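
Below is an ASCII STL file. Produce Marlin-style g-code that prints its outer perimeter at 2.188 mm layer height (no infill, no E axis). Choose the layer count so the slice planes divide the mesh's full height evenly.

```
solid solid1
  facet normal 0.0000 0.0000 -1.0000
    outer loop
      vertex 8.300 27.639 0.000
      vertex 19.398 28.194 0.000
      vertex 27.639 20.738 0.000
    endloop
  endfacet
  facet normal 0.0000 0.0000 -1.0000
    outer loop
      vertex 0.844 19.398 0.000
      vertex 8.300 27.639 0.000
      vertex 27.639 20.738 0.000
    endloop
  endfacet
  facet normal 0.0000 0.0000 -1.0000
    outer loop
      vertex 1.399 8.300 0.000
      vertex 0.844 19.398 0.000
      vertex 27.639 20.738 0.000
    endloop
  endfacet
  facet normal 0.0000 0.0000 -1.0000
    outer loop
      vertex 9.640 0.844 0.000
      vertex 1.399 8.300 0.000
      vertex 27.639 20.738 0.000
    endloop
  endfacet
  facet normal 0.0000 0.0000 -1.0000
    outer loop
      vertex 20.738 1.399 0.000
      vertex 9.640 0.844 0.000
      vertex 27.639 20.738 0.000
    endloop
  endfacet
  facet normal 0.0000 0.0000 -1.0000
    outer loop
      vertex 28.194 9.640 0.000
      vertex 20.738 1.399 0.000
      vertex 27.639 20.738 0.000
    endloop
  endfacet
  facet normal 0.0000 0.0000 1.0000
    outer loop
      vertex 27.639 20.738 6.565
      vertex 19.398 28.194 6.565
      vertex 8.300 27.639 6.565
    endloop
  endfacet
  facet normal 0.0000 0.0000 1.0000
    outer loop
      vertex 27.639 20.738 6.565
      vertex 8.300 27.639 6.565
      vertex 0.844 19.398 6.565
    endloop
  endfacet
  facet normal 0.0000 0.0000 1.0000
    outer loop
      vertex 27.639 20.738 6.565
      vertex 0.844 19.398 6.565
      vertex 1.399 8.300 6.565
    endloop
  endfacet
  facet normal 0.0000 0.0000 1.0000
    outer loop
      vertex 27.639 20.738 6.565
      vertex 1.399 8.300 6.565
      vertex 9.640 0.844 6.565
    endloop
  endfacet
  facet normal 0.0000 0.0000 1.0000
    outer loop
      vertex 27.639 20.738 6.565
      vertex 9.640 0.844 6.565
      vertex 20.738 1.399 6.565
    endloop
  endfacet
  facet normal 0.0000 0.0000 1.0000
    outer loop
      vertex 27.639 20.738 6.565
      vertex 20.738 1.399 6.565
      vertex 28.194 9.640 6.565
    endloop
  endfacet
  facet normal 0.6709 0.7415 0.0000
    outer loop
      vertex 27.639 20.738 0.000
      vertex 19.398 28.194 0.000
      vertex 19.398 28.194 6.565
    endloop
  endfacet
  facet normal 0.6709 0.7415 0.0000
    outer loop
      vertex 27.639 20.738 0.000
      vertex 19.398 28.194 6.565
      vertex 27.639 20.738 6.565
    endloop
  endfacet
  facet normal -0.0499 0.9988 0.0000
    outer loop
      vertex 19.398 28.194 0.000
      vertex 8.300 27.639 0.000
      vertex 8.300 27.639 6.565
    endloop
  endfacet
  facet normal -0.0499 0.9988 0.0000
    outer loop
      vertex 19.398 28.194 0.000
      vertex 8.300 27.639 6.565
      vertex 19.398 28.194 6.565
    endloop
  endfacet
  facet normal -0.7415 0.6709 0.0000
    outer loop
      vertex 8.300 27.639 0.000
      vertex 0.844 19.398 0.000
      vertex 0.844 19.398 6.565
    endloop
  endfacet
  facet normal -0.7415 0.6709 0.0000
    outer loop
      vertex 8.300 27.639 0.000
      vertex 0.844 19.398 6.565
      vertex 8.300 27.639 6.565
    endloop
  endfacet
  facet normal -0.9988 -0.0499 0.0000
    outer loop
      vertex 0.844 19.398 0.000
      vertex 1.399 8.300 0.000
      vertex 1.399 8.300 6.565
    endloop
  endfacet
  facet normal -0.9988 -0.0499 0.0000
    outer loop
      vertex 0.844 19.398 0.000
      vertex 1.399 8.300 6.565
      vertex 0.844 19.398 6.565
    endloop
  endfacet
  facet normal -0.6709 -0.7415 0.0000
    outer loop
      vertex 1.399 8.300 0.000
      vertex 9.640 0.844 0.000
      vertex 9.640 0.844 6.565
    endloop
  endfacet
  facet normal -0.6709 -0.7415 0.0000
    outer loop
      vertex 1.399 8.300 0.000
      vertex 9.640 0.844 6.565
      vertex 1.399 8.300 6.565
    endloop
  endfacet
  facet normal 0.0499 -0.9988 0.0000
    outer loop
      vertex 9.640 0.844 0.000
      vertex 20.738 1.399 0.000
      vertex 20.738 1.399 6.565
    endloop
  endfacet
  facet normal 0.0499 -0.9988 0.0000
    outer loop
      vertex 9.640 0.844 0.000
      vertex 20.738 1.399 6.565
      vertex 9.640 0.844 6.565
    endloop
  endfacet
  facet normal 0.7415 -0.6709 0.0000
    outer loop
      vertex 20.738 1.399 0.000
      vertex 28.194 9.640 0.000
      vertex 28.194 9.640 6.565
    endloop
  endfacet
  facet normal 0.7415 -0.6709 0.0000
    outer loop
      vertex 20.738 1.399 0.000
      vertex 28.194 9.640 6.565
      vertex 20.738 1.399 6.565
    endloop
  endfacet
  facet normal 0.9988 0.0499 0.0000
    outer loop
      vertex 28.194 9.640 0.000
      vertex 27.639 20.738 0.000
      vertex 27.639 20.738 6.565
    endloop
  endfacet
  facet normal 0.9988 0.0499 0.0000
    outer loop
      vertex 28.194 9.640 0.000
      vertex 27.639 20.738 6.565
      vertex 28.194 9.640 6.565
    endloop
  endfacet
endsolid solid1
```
; perimeter-only toolpath
G21 ; units = mm
G90 ; absolute positioning
G28 ; home
; layer 1
G0 Z2.188
G0 X27.639 Y20.738
G1 X19.398 Y28.194
G1 X8.300 Y27.639
G1 X0.844 Y19.398
G1 X1.399 Y8.300
G1 X9.640 Y0.844
G1 X20.738 Y1.399
G1 X28.194 Y9.640
G1 X27.639 Y20.738
; layer 2
G0 Z4.377
G0 X27.639 Y20.738
G1 X19.398 Y28.194
G1 X8.300 Y27.639
G1 X0.844 Y19.398
G1 X1.399 Y8.300
G1 X9.640 Y0.844
G1 X20.738 Y1.399
G1 X28.194 Y9.640
G1 X27.639 Y20.738
; layer 3
G0 Z6.565
G0 X27.639 Y20.738
G1 X19.398 Y28.194
G1 X8.300 Y27.639
G1 X0.844 Y19.398
G1 X1.399 Y8.300
G1 X9.640 Y0.844
G1 X20.738 Y1.399
G1 X28.194 Y9.640
G1 X27.639 Y20.738
M2 ; end

The solid is a regular 8-sided prism (a cylinder approximated with 8 flat sides), circumscribed radius ≈ 14.5 mm, height ≈ 6.57 mm. Slicing at Δz = 2.188 mm — 3 equal slices spanning the solid's height, so layer i sits at z = i·h/3 — gives 3 non-empty perimeters. Each is a 8-segment closed polygon; G0 lifts to the layer z and rapids to the start vertex, then G1 traces the edges.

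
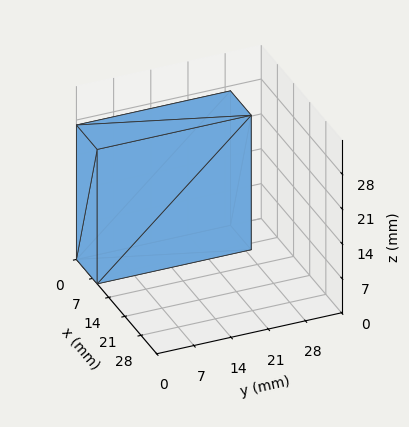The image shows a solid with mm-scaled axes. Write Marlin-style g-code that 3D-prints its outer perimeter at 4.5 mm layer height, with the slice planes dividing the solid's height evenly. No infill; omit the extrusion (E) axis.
Reading the render: the shape is a rectangular box, roughly 9 × 29 mm footprint and 27 mm tall (dimensions read to the nearest mm from the axis ticks). For the g-code, the solid's height is divided into equal slices at the stated Δz and each level perimeter traced with G1 moves after a G0 lift.

; perimeter-only toolpath
G21 ; units = mm
G90 ; absolute positioning
G28 ; home
; layer 1
G0 Z4.5
G0 X0.0 Y0.0
G1 X9.0 Y0.0
G1 X9.0 Y29.0
G1 X0.0 Y29.0
G1 X0.0 Y0.0
; layer 2
G0 Z9.0
G0 X0.0 Y0.0
G1 X9.0 Y0.0
G1 X9.0 Y29.0
G1 X0.0 Y29.0
G1 X0.0 Y0.0
; layer 3
G0 Z13.5
G0 X0.0 Y0.0
G1 X9.0 Y0.0
G1 X9.0 Y29.0
G1 X0.0 Y29.0
G1 X0.0 Y0.0
; layer 4
G0 Z18.0
G0 X0.0 Y0.0
G1 X9.0 Y0.0
G1 X9.0 Y29.0
G1 X0.0 Y29.0
G1 X0.0 Y0.0
; layer 5
G0 Z22.5
G0 X0.0 Y0.0
G1 X9.0 Y0.0
G1 X9.0 Y29.0
G1 X0.0 Y29.0
G1 X0.0 Y0.0
; layer 6
G0 Z27.0
G0 X0.0 Y0.0
G1 X9.0 Y0.0
G1 X9.0 Y29.0
G1 X0.0 Y29.0
G1 X0.0 Y0.0
M2 ; end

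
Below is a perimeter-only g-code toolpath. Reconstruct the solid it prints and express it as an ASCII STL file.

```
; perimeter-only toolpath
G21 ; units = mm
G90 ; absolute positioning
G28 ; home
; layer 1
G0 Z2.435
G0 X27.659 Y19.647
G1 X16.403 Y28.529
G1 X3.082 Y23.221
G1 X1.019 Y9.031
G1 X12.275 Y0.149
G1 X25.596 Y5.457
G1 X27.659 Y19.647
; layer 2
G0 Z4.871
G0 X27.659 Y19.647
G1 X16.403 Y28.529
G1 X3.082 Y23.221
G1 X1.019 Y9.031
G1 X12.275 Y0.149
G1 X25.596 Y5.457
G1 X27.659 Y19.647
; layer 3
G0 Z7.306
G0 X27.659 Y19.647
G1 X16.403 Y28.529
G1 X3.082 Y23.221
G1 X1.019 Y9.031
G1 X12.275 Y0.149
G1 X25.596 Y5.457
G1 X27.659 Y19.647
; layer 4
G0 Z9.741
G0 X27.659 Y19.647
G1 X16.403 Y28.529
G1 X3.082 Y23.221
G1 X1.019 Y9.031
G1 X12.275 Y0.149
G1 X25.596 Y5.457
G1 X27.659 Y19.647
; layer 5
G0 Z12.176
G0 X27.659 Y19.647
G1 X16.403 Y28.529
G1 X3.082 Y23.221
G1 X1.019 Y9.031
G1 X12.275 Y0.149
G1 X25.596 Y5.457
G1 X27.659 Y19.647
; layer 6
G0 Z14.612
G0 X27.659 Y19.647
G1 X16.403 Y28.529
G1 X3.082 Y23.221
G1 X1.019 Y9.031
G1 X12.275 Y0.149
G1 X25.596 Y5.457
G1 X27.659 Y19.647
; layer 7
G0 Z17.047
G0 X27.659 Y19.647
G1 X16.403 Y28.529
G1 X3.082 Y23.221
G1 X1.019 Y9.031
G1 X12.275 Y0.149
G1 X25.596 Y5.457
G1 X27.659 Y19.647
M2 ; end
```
solid part
  facet normal 0.0000 0.0000 -1.0000
    outer loop
      vertex 3.082 23.221 0.000
      vertex 16.403 28.529 0.000
      vertex 27.659 19.647 0.000
    endloop
  endfacet
  facet normal 0.0000 0.0000 -1.0000
    outer loop
      vertex 1.019 9.031 0.000
      vertex 3.082 23.221 0.000
      vertex 27.659 19.647 0.000
    endloop
  endfacet
  facet normal 0.0000 0.0000 -1.0000
    outer loop
      vertex 12.275 0.149 0.000
      vertex 1.019 9.031 0.000
      vertex 27.659 19.647 0.000
    endloop
  endfacet
  facet normal 0.0000 0.0000 -1.0000
    outer loop
      vertex 25.596 5.457 0.000
      vertex 12.275 0.149 0.000
      vertex 27.659 19.647 0.000
    endloop
  endfacet
  facet normal 0.0000 0.0000 1.0000
    outer loop
      vertex 27.659 19.647 17.047
      vertex 16.403 28.529 17.047
      vertex 3.082 23.221 17.047
    endloop
  endfacet
  facet normal 0.0000 0.0000 1.0000
    outer loop
      vertex 27.659 19.647 17.047
      vertex 3.082 23.221 17.047
      vertex 1.019 9.031 17.047
    endloop
  endfacet
  facet normal 0.0000 0.0000 1.0000
    outer loop
      vertex 27.659 19.647 17.047
      vertex 1.019 9.031 17.047
      vertex 12.275 0.149 17.047
    endloop
  endfacet
  facet normal 0.0000 0.0000 1.0000
    outer loop
      vertex 27.659 19.647 17.047
      vertex 12.275 0.149 17.047
      vertex 25.596 5.457 17.047
    endloop
  endfacet
  facet normal 0.6195 0.7850 0.0000
    outer loop
      vertex 27.659 19.647 0.000
      vertex 16.403 28.529 0.000
      vertex 16.403 28.529 17.047
    endloop
  endfacet
  facet normal 0.6195 0.7850 0.0000
    outer loop
      vertex 27.659 19.647 0.000
      vertex 16.403 28.529 17.047
      vertex 27.659 19.647 17.047
    endloop
  endfacet
  facet normal -0.3702 0.9290 0.0000
    outer loop
      vertex 16.403 28.529 0.000
      vertex 3.082 23.221 0.000
      vertex 3.082 23.221 17.047
    endloop
  endfacet
  facet normal -0.3702 0.9290 0.0000
    outer loop
      vertex 16.403 28.529 0.000
      vertex 3.082 23.221 17.047
      vertex 16.403 28.529 17.047
    endloop
  endfacet
  facet normal -0.9896 0.1439 0.0000
    outer loop
      vertex 3.082 23.221 0.000
      vertex 1.019 9.031 0.000
      vertex 1.019 9.031 17.047
    endloop
  endfacet
  facet normal -0.9896 0.1439 0.0000
    outer loop
      vertex 3.082 23.221 0.000
      vertex 1.019 9.031 17.047
      vertex 3.082 23.221 17.047
    endloop
  endfacet
  facet normal -0.6195 -0.7850 0.0000
    outer loop
      vertex 1.019 9.031 0.000
      vertex 12.275 0.149 0.000
      vertex 12.275 0.149 17.047
    endloop
  endfacet
  facet normal -0.6195 -0.7850 0.0000
    outer loop
      vertex 1.019 9.031 0.000
      vertex 12.275 0.149 17.047
      vertex 1.019 9.031 17.047
    endloop
  endfacet
  facet normal 0.3702 -0.9290 0.0000
    outer loop
      vertex 12.275 0.149 0.000
      vertex 25.596 5.457 0.000
      vertex 25.596 5.457 17.047
    endloop
  endfacet
  facet normal 0.3702 -0.9290 0.0000
    outer loop
      vertex 12.275 0.149 0.000
      vertex 25.596 5.457 17.047
      vertex 12.275 0.149 17.047
    endloop
  endfacet
  facet normal 0.9896 -0.1439 0.0000
    outer loop
      vertex 25.596 5.457 0.000
      vertex 27.659 19.647 0.000
      vertex 27.659 19.647 17.047
    endloop
  endfacet
  facet normal 0.9896 -0.1439 0.0000
    outer loop
      vertex 25.596 5.457 0.000
      vertex 27.659 19.647 17.047
      vertex 25.596 5.457 17.047
    endloop
  endfacet
endsolid part

The G0 Z moves step by Δz≈2.435 mm. Every layer's G1 loop is the same polygon, so the solid is a straight extrusion of it from z=0 to z≈17. Closing with flat bottom and top caps and triangulating gives 20 facets — a regular 6-sided prism (a cylinder approximated with 6 flat sides), circumscribed radius ≈ 14.3 mm, height ≈ 17 mm.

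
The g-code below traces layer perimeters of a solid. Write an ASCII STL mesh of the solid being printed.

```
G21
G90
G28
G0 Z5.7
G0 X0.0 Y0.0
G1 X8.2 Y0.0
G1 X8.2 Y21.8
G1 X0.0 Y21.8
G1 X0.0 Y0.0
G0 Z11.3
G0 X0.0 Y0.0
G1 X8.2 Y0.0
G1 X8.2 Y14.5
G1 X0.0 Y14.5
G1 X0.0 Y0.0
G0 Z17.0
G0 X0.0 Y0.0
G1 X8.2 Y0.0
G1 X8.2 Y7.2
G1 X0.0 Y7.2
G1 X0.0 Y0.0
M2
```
solid part
  facet normal 0.0000 0.0000 -1.0000
    outer loop
      vertex 8.2 29.0 0.0
      vertex 8.2 0.0 0.0
      vertex 0.0 0.0 0.0
    endloop
  endfacet
  facet normal 0.0000 0.0000 -1.0000
    outer loop
      vertex 0.0 29.0 0.0
      vertex 8.2 29.0 0.0
      vertex 0.0 0.0 0.0
    endloop
  endfacet
  facet normal 0.0000 -1.0000 0.0000
    outer loop
      vertex 0.0 0.0 0.0
      vertex 8.2 0.0 0.0
      vertex 8.2 0.0 22.7
    endloop
  endfacet
  facet normal 0.0000 -1.0000 0.0000
    outer loop
      vertex 0.0 0.0 0.0
      vertex 8.2 0.0 22.7
      vertex 0.0 0.0 22.7
    endloop
  endfacet
  facet normal 0.0000 0.6164 0.7874
    outer loop
      vertex 0.0 0.0 22.7
      vertex 8.2 0.0 22.7
      vertex 8.2 29.0 0.0
    endloop
  endfacet
  facet normal 0.0000 0.6164 0.7874
    outer loop
      vertex 0.0 0.0 22.7
      vertex 8.2 29.0 0.0
      vertex 0.0 29.0 0.0
    endloop
  endfacet
  facet normal -1.0000 0.0000 0.0000
    outer loop
      vertex 0.0 0.0 22.7
      vertex 0.0 29.0 0.0
      vertex 0.0 0.0 0.0
    endloop
  endfacet
  facet normal 1.0000 0.0000 0.0000
    outer loop
      vertex 8.2 0.0 0.0
      vertex 8.2 29.0 0.0
      vertex 8.2 0.0 22.7
    endloop
  endfacet
endsolid part

The G0 Z moves step by Δz≈5.7 mm. The G1 loops shrink linearly with z, so the solid tapers from its base footprint up to z≈22.7. Closing with a flat bottom cap and the tapered top and triangulating gives 8 facets — a wedge (ramp): 8.2 × 29 mm base, rising to 22.7 mm along the y=0 edge and sloping linearly to z=0 at y=29.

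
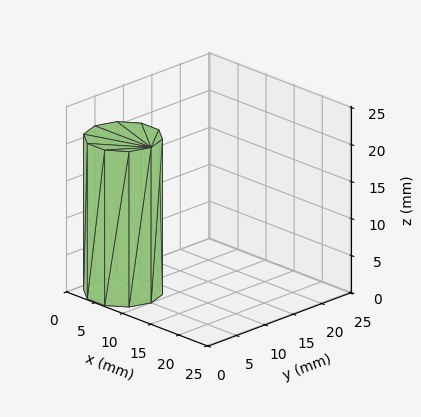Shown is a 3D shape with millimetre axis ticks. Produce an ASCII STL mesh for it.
Reading the render: the shape is a regular 10-sided prism (a cylinder approximated with 10 flat sides), circumscribed radius ≈ 5 mm, height ≈ 21 mm (dimensions read to the nearest mm from the axis ticks). For the STL, each face is triangulated and given an outward normal.

solid part
  facet normal 0.0000 0.0000 -1.0000
    outer loop
      vertex 6.545 9.755 0.000
      vertex 9.045 7.939 0.000
      vertex 10.000 5.000 0.000
    endloop
  endfacet
  facet normal 0.0000 0.0000 -1.0000
    outer loop
      vertex 3.455 9.755 0.000
      vertex 6.545 9.755 0.000
      vertex 10.000 5.000 0.000
    endloop
  endfacet
  facet normal 0.0000 0.0000 -1.0000
    outer loop
      vertex 0.955 7.939 0.000
      vertex 3.455 9.755 0.000
      vertex 10.000 5.000 0.000
    endloop
  endfacet
  facet normal 0.0000 0.0000 -1.0000
    outer loop
      vertex 0.000 5.000 0.000
      vertex 0.955 7.939 0.000
      vertex 10.000 5.000 0.000
    endloop
  endfacet
  facet normal 0.0000 0.0000 -1.0000
    outer loop
      vertex 0.955 2.061 0.000
      vertex 0.000 5.000 0.000
      vertex 10.000 5.000 0.000
    endloop
  endfacet
  facet normal 0.0000 0.0000 -1.0000
    outer loop
      vertex 3.455 0.245 0.000
      vertex 0.955 2.061 0.000
      vertex 10.000 5.000 0.000
    endloop
  endfacet
  facet normal 0.0000 0.0000 -1.0000
    outer loop
      vertex 6.545 0.245 0.000
      vertex 3.455 0.245 0.000
      vertex 10.000 5.000 0.000
    endloop
  endfacet
  facet normal 0.0000 0.0000 -1.0000
    outer loop
      vertex 9.045 2.061 0.000
      vertex 6.545 0.245 0.000
      vertex 10.000 5.000 0.000
    endloop
  endfacet
  facet normal 0.0000 0.0000 1.0000
    outer loop
      vertex 10.000 5.000 21.000
      vertex 9.045 7.939 21.000
      vertex 6.545 9.755 21.000
    endloop
  endfacet
  facet normal 0.0000 0.0000 1.0000
    outer loop
      vertex 10.000 5.000 21.000
      vertex 6.545 9.755 21.000
      vertex 3.455 9.755 21.000
    endloop
  endfacet
  facet normal 0.0000 0.0000 1.0000
    outer loop
      vertex 10.000 5.000 21.000
      vertex 3.455 9.755 21.000
      vertex 0.955 7.939 21.000
    endloop
  endfacet
  facet normal 0.0000 0.0000 1.0000
    outer loop
      vertex 10.000 5.000 21.000
      vertex 0.955 7.939 21.000
      vertex 0.000 5.000 21.000
    endloop
  endfacet
  facet normal 0.0000 0.0000 1.0000
    outer loop
      vertex 10.000 5.000 21.000
      vertex 0.000 5.000 21.000
      vertex 0.955 2.061 21.000
    endloop
  endfacet
  facet normal 0.0000 0.0000 1.0000
    outer loop
      vertex 10.000 5.000 21.000
      vertex 0.955 2.061 21.000
      vertex 3.455 0.245 21.000
    endloop
  endfacet
  facet normal 0.0000 0.0000 1.0000
    outer loop
      vertex 10.000 5.000 21.000
      vertex 3.455 0.245 21.000
      vertex 6.545 0.245 21.000
    endloop
  endfacet
  facet normal 0.0000 0.0000 1.0000
    outer loop
      vertex 10.000 5.000 21.000
      vertex 6.545 0.245 21.000
      vertex 9.045 2.061 21.000
    endloop
  endfacet
  facet normal 0.9511 0.3090 0.0000
    outer loop
      vertex 10.000 5.000 0.000
      vertex 9.045 7.939 0.000
      vertex 9.045 7.939 21.000
    endloop
  endfacet
  facet normal 0.9511 0.3090 0.0000
    outer loop
      vertex 10.000 5.000 0.000
      vertex 9.045 7.939 21.000
      vertex 10.000 5.000 21.000
    endloop
  endfacet
  facet normal 0.5877 0.8091 0.0000
    outer loop
      vertex 9.045 7.939 0.000
      vertex 6.545 9.755 0.000
      vertex 6.545 9.755 21.000
    endloop
  endfacet
  facet normal 0.5877 0.8091 0.0000
    outer loop
      vertex 9.045 7.939 0.000
      vertex 6.545 9.755 21.000
      vertex 9.045 7.939 21.000
    endloop
  endfacet
  facet normal 0.0000 1.0000 0.0000
    outer loop
      vertex 6.545 9.755 0.000
      vertex 3.455 9.755 0.000
      vertex 3.455 9.755 21.000
    endloop
  endfacet
  facet normal 0.0000 1.0000 0.0000
    outer loop
      vertex 6.545 9.755 0.000
      vertex 3.455 9.755 21.000
      vertex 6.545 9.755 21.000
    endloop
  endfacet
  facet normal -0.5877 0.8091 0.0000
    outer loop
      vertex 3.455 9.755 0.000
      vertex 0.955 7.939 0.000
      vertex 0.955 7.939 21.000
    endloop
  endfacet
  facet normal -0.5877 0.8091 0.0000
    outer loop
      vertex 3.455 9.755 0.000
      vertex 0.955 7.939 21.000
      vertex 3.455 9.755 21.000
    endloop
  endfacet
  facet normal -0.9511 0.3090 0.0000
    outer loop
      vertex 0.955 7.939 0.000
      vertex 0.000 5.000 0.000
      vertex 0.000 5.000 21.000
    endloop
  endfacet
  facet normal -0.9511 0.3090 0.0000
    outer loop
      vertex 0.955 7.939 0.000
      vertex 0.000 5.000 21.000
      vertex 0.955 7.939 21.000
    endloop
  endfacet
  facet normal -0.9511 -0.3090 0.0000
    outer loop
      vertex 0.000 5.000 0.000
      vertex 0.955 2.061 0.000
      vertex 0.955 2.061 21.000
    endloop
  endfacet
  facet normal -0.9511 -0.3090 0.0000
    outer loop
      vertex 0.000 5.000 0.000
      vertex 0.955 2.061 21.000
      vertex 0.000 5.000 21.000
    endloop
  endfacet
  facet normal -0.5877 -0.8091 0.0000
    outer loop
      vertex 0.955 2.061 0.000
      vertex 3.455 0.245 0.000
      vertex 3.455 0.245 21.000
    endloop
  endfacet
  facet normal -0.5877 -0.8091 0.0000
    outer loop
      vertex 0.955 2.061 0.000
      vertex 3.455 0.245 21.000
      vertex 0.955 2.061 21.000
    endloop
  endfacet
  facet normal 0.0000 -1.0000 0.0000
    outer loop
      vertex 3.455 0.245 0.000
      vertex 6.545 0.245 0.000
      vertex 6.545 0.245 21.000
    endloop
  endfacet
  facet normal 0.0000 -1.0000 0.0000
    outer loop
      vertex 3.455 0.245 0.000
      vertex 6.545 0.245 21.000
      vertex 3.455 0.245 21.000
    endloop
  endfacet
  facet normal 0.5877 -0.8091 0.0000
    outer loop
      vertex 6.545 0.245 0.000
      vertex 9.045 2.061 0.000
      vertex 9.045 2.061 21.000
    endloop
  endfacet
  facet normal 0.5877 -0.8091 0.0000
    outer loop
      vertex 6.545 0.245 0.000
      vertex 9.045 2.061 21.000
      vertex 6.545 0.245 21.000
    endloop
  endfacet
  facet normal 0.9511 -0.3090 0.0000
    outer loop
      vertex 9.045 2.061 0.000
      vertex 10.000 5.000 0.000
      vertex 10.000 5.000 21.000
    endloop
  endfacet
  facet normal 0.9511 -0.3090 0.0000
    outer loop
      vertex 9.045 2.061 0.000
      vertex 10.000 5.000 21.000
      vertex 9.045 2.061 21.000
    endloop
  endfacet
endsolid part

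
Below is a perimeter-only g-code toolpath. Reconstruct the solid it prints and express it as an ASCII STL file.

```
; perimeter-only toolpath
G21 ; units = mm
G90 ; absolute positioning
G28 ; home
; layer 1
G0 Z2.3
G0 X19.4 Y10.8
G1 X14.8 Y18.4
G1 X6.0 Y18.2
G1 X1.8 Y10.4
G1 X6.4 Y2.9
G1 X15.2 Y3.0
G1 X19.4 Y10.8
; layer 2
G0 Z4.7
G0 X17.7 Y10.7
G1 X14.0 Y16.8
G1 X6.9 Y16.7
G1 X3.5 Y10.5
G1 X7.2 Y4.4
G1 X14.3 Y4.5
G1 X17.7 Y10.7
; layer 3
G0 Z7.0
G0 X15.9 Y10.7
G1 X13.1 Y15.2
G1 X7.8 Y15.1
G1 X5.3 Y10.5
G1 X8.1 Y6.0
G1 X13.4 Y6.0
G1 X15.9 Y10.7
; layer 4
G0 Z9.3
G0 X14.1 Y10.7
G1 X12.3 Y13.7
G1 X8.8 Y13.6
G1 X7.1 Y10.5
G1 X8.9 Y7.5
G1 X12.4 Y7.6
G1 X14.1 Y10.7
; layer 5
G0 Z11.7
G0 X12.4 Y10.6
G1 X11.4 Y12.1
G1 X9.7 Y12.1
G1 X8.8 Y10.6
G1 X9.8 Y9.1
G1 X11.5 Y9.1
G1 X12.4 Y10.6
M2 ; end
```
solid part
  facet normal 0.0000 0.0000 -1.0000
    outer loop
      vertex 5.1 19.7 0.0
      vertex 15.7 19.9 0.0
      vertex 21.2 10.8 0.0
    endloop
  endfacet
  facet normal 0.0000 0.0000 -1.0000
    outer loop
      vertex 0.0 10.4 0.0
      vertex 5.1 19.7 0.0
      vertex 21.2 10.8 0.0
    endloop
  endfacet
  facet normal 0.0000 0.0000 -1.0000
    outer loop
      vertex 5.5 1.3 0.0
      vertex 0.0 10.4 0.0
      vertex 21.2 10.8 0.0
    endloop
  endfacet
  facet normal 0.0000 0.0000 -1.0000
    outer loop
      vertex 16.1 1.5 0.0
      vertex 5.5 1.3 0.0
      vertex 21.2 10.8 0.0
    endloop
  endfacet
  facet normal 0.7158 0.4326 0.5481
    outer loop
      vertex 21.2 10.8 0.0
      vertex 15.7 19.9 0.0
      vertex 10.6 10.6 14.0
    endloop
  endfacet
  facet normal -0.0158 0.8355 0.5493
    outer loop
      vertex 15.7 19.9 0.0
      vertex 5.1 19.7 0.0
      vertex 10.6 10.6 14.0
    endloop
  endfacet
  facet normal -0.7328 0.4019 0.5491
    outer loop
      vertex 5.1 19.7 0.0
      vertex 0.0 10.4 0.0
      vertex 10.6 10.6 14.0
    endloop
  endfacet
  facet normal -0.7158 -0.4326 0.5481
    outer loop
      vertex 0.0 10.4 0.0
      vertex 5.5 1.3 0.0
      vertex 10.6 10.6 14.0
    endloop
  endfacet
  facet normal 0.0158 -0.8355 0.5493
    outer loop
      vertex 5.5 1.3 0.0
      vertex 16.1 1.5 0.0
      vertex 10.6 10.6 14.0
    endloop
  endfacet
  facet normal 0.7328 -0.4019 0.5491
    outer loop
      vertex 16.1 1.5 0.0
      vertex 21.2 10.8 0.0
      vertex 10.6 10.6 14.0
    endloop
  endfacet
endsolid part

The G0 Z moves step by Δz≈2.3 mm. The G1 loops shrink linearly with z, so the solid tapers from its base footprint up to z≈14. Closing with a flat bottom cap and the tapered top and triangulating gives 10 facets — a regular 6-sided pyramid, base circumscribed radius ≈ 10.6 mm, apex at z ≈ 14 mm.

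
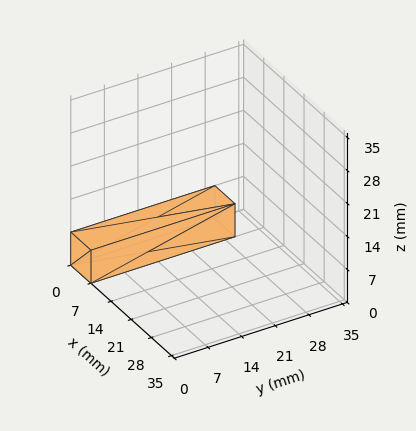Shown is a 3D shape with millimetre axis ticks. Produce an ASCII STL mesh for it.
Reading the render: the shape is a rectangular box, roughly 7 × 30 mm footprint and 7 mm tall (dimensions read to the nearest mm from the axis ticks). For the STL, each face is triangulated and given an outward normal.

solid part
  facet normal 0.0000 0.0000 -1.0000
    outer loop
      vertex 7.00 30.00 0.00
      vertex 7.00 0.00 0.00
      vertex 0.00 0.00 0.00
    endloop
  endfacet
  facet normal 0.0000 0.0000 -1.0000
    outer loop
      vertex 0.00 30.00 0.00
      vertex 7.00 30.00 0.00
      vertex 0.00 0.00 0.00
    endloop
  endfacet
  facet normal 0.0000 0.0000 1.0000
    outer loop
      vertex 0.00 0.00 7.00
      vertex 7.00 0.00 7.00
      vertex 7.00 30.00 7.00
    endloop
  endfacet
  facet normal 0.0000 0.0000 1.0000
    outer loop
      vertex 0.00 0.00 7.00
      vertex 7.00 30.00 7.00
      vertex 0.00 30.00 7.00
    endloop
  endfacet
  facet normal 0.0000 -1.0000 0.0000
    outer loop
      vertex 0.00 0.00 0.00
      vertex 7.00 0.00 0.00
      vertex 7.00 0.00 7.00
    endloop
  endfacet
  facet normal 0.0000 -1.0000 0.0000
    outer loop
      vertex 0.00 0.00 0.00
      vertex 7.00 0.00 7.00
      vertex 0.00 0.00 7.00
    endloop
  endfacet
  facet normal 0.0000 1.0000 0.0000
    outer loop
      vertex 7.00 30.00 7.00
      vertex 7.00 30.00 0.00
      vertex 0.00 30.00 0.00
    endloop
  endfacet
  facet normal 0.0000 1.0000 0.0000
    outer loop
      vertex 0.00 30.00 7.00
      vertex 7.00 30.00 7.00
      vertex 0.00 30.00 0.00
    endloop
  endfacet
  facet normal -1.0000 0.0000 0.0000
    outer loop
      vertex 0.00 30.00 7.00
      vertex 0.00 30.00 0.00
      vertex 0.00 0.00 0.00
    endloop
  endfacet
  facet normal -1.0000 0.0000 0.0000
    outer loop
      vertex 0.00 0.00 7.00
      vertex 0.00 30.00 7.00
      vertex 0.00 0.00 0.00
    endloop
  endfacet
  facet normal 1.0000 0.0000 0.0000
    outer loop
      vertex 7.00 0.00 0.00
      vertex 7.00 30.00 0.00
      vertex 7.00 30.00 7.00
    endloop
  endfacet
  facet normal 1.0000 0.0000 0.0000
    outer loop
      vertex 7.00 0.00 0.00
      vertex 7.00 30.00 7.00
      vertex 7.00 0.00 7.00
    endloop
  endfacet
endsolid part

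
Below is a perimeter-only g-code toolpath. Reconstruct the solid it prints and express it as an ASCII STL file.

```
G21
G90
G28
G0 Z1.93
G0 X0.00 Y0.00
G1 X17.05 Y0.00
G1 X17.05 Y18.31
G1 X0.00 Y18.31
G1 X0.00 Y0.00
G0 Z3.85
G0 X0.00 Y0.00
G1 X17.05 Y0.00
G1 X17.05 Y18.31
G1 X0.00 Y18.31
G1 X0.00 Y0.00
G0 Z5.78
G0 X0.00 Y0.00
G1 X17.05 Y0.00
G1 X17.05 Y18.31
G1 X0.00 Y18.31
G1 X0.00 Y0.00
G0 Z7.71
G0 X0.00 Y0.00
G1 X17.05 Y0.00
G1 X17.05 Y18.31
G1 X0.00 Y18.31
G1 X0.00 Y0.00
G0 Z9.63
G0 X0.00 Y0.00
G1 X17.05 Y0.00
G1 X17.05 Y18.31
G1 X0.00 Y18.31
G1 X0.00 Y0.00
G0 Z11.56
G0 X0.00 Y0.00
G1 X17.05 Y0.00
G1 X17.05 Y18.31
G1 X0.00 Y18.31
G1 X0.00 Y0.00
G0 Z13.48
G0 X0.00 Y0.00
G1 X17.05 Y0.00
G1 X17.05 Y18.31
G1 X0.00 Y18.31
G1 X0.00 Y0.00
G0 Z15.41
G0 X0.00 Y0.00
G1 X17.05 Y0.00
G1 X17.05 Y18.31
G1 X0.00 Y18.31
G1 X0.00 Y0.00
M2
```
solid part
  facet normal 0.0000 0.0000 -1.0000
    outer loop
      vertex 17.05 18.31 0.00
      vertex 17.05 0.00 0.00
      vertex 0.00 0.00 0.00
    endloop
  endfacet
  facet normal 0.0000 0.0000 -1.0000
    outer loop
      vertex 0.00 18.31 0.00
      vertex 17.05 18.31 0.00
      vertex 0.00 0.00 0.00
    endloop
  endfacet
  facet normal 0.0000 0.0000 1.0000
    outer loop
      vertex 0.00 0.00 15.41
      vertex 17.05 0.00 15.41
      vertex 17.05 18.31 15.41
    endloop
  endfacet
  facet normal 0.0000 0.0000 1.0000
    outer loop
      vertex 0.00 0.00 15.41
      vertex 17.05 18.31 15.41
      vertex 0.00 18.31 15.41
    endloop
  endfacet
  facet normal 0.0000 -1.0000 0.0000
    outer loop
      vertex 0.00 0.00 0.00
      vertex 17.05 0.00 0.00
      vertex 17.05 0.00 15.41
    endloop
  endfacet
  facet normal 0.0000 -1.0000 0.0000
    outer loop
      vertex 0.00 0.00 0.00
      vertex 17.05 0.00 15.41
      vertex 0.00 0.00 15.41
    endloop
  endfacet
  facet normal 0.0000 1.0000 0.0000
    outer loop
      vertex 17.05 18.31 15.41
      vertex 17.05 18.31 0.00
      vertex 0.00 18.31 0.00
    endloop
  endfacet
  facet normal 0.0000 1.0000 0.0000
    outer loop
      vertex 0.00 18.31 15.41
      vertex 17.05 18.31 15.41
      vertex 0.00 18.31 0.00
    endloop
  endfacet
  facet normal -1.0000 0.0000 0.0000
    outer loop
      vertex 0.00 18.31 15.41
      vertex 0.00 18.31 0.00
      vertex 0.00 0.00 0.00
    endloop
  endfacet
  facet normal -1.0000 0.0000 0.0000
    outer loop
      vertex 0.00 0.00 15.41
      vertex 0.00 18.31 15.41
      vertex 0.00 0.00 0.00
    endloop
  endfacet
  facet normal 1.0000 0.0000 0.0000
    outer loop
      vertex 17.05 0.00 0.00
      vertex 17.05 18.31 0.00
      vertex 17.05 18.31 15.41
    endloop
  endfacet
  facet normal 1.0000 0.0000 0.0000
    outer loop
      vertex 17.05 0.00 0.00
      vertex 17.05 18.31 15.41
      vertex 17.05 0.00 15.41
    endloop
  endfacet
endsolid part

The G0 Z moves step by Δz≈1.93 mm. Every layer's G1 loop is the same polygon, so the solid is a straight extrusion of it from z=0 to z≈15.4. Closing with flat bottom and top caps and triangulating gives 12 facets — a rectangular box, roughly 17.1 × 18.3 mm footprint and 15.4 mm tall.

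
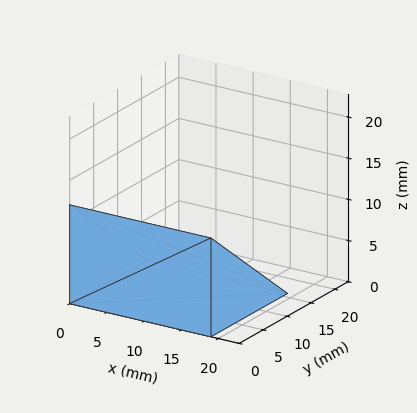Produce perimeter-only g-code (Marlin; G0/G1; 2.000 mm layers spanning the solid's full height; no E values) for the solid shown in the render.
Reading the render: the shape is a wedge (ramp): 19 × 16 mm base, rising to 12 mm along the y=0 edge and sloping linearly to z=0 at y=16 (dimensions read to the nearest mm from the axis ticks). For the g-code, the solid's height is divided into equal slices at the stated Δz and each level perimeter traced with G1 moves after a G0 lift.

; perimeter-only toolpath
G21 ; units = mm
G90 ; absolute positioning
G28 ; home
; layer 1
G0 Z2.000
G0 X0.000 Y0.000
G1 X19.000 Y0.000
G1 X19.000 Y13.333
G1 X0.000 Y13.333
G1 X0.000 Y0.000
; layer 2
G0 Z4.000
G0 X0.000 Y0.000
G1 X19.000 Y0.000
G1 X19.000 Y10.667
G1 X0.000 Y10.667
G1 X0.000 Y0.000
; layer 3
G0 Z6.000
G0 X0.000 Y0.000
G1 X19.000 Y0.000
G1 X19.000 Y8.000
G1 X0.000 Y8.000
G1 X0.000 Y0.000
; layer 4
G0 Z8.000
G0 X0.000 Y0.000
G1 X19.000 Y0.000
G1 X19.000 Y5.333
G1 X0.000 Y5.333
G1 X0.000 Y0.000
; layer 5
G0 Z10.000
G0 X0.000 Y0.000
G1 X19.000 Y0.000
G1 X19.000 Y2.667
G1 X0.000 Y2.667
G1 X0.000 Y0.000
M2 ; end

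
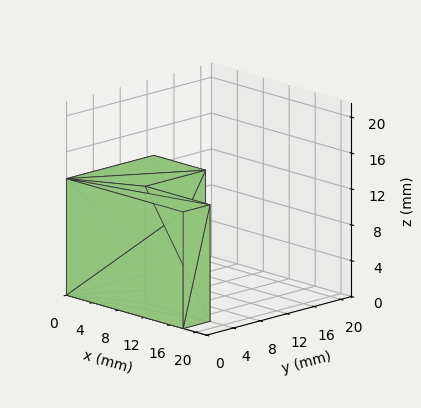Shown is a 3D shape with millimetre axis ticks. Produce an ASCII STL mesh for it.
Reading the render: the shape is an L-shaped prism: outer 18 × 13 mm, arm thicknesses ≈ 4 mm (horizontal) and 8 mm (vertical), extruded 13 mm in z (dimensions read to the nearest mm from the axis ticks). For the STL, each face is triangulated and given an outward normal.

solid part
  facet normal 0.0000 0.0000 -1.0000
    outer loop
      vertex 18.0 4.0 0.0
      vertex 18.0 0.0 0.0
      vertex 0.0 0.0 0.0
    endloop
  endfacet
  facet normal 0.0000 0.0000 -1.0000
    outer loop
      vertex 8.0 4.0 0.0
      vertex 18.0 4.0 0.0
      vertex 0.0 0.0 0.0
    endloop
  endfacet
  facet normal 0.0000 0.0000 -1.0000
    outer loop
      vertex 8.0 13.0 0.0
      vertex 8.0 4.0 0.0
      vertex 0.0 0.0 0.0
    endloop
  endfacet
  facet normal 0.0000 0.0000 -1.0000
    outer loop
      vertex 0.0 13.0 0.0
      vertex 8.0 13.0 0.0
      vertex 0.0 0.0 0.0
    endloop
  endfacet
  facet normal 0.0000 0.0000 1.0000
    outer loop
      vertex 0.0 0.0 13.0
      vertex 18.0 0.0 13.0
      vertex 18.0 4.0 13.0
    endloop
  endfacet
  facet normal 0.0000 0.0000 1.0000
    outer loop
      vertex 0.0 0.0 13.0
      vertex 18.0 4.0 13.0
      vertex 8.0 4.0 13.0
    endloop
  endfacet
  facet normal 0.0000 0.0000 1.0000
    outer loop
      vertex 0.0 0.0 13.0
      vertex 8.0 4.0 13.0
      vertex 8.0 13.0 13.0
    endloop
  endfacet
  facet normal 0.0000 0.0000 1.0000
    outer loop
      vertex 0.0 0.0 13.0
      vertex 8.0 13.0 13.0
      vertex 0.0 13.0 13.0
    endloop
  endfacet
  facet normal 0.0000 -1.0000 0.0000
    outer loop
      vertex 0.0 0.0 0.0
      vertex 18.0 0.0 0.0
      vertex 18.0 0.0 13.0
    endloop
  endfacet
  facet normal 0.0000 -1.0000 0.0000
    outer loop
      vertex 0.0 0.0 0.0
      vertex 18.0 0.0 13.0
      vertex 0.0 0.0 13.0
    endloop
  endfacet
  facet normal 1.0000 0.0000 0.0000
    outer loop
      vertex 18.0 0.0 0.0
      vertex 18.0 4.0 0.0
      vertex 18.0 4.0 13.0
    endloop
  endfacet
  facet normal 1.0000 0.0000 0.0000
    outer loop
      vertex 18.0 0.0 0.0
      vertex 18.0 4.0 13.0
      vertex 18.0 0.0 13.0
    endloop
  endfacet
  facet normal 0.0000 1.0000 0.0000
    outer loop
      vertex 18.0 4.0 0.0
      vertex 8.0 4.0 0.0
      vertex 8.0 4.0 13.0
    endloop
  endfacet
  facet normal 0.0000 1.0000 0.0000
    outer loop
      vertex 18.0 4.0 0.0
      vertex 8.0 4.0 13.0
      vertex 18.0 4.0 13.0
    endloop
  endfacet
  facet normal 1.0000 0.0000 0.0000
    outer loop
      vertex 8.0 4.0 0.0
      vertex 8.0 13.0 0.0
      vertex 8.0 13.0 13.0
    endloop
  endfacet
  facet normal 1.0000 0.0000 0.0000
    outer loop
      vertex 8.0 4.0 0.0
      vertex 8.0 13.0 13.0
      vertex 8.0 4.0 13.0
    endloop
  endfacet
  facet normal 0.0000 1.0000 0.0000
    outer loop
      vertex 8.0 13.0 0.0
      vertex 0.0 13.0 0.0
      vertex 0.0 13.0 13.0
    endloop
  endfacet
  facet normal 0.0000 1.0000 0.0000
    outer loop
      vertex 8.0 13.0 0.0
      vertex 0.0 13.0 13.0
      vertex 8.0 13.0 13.0
    endloop
  endfacet
  facet normal -1.0000 0.0000 0.0000
    outer loop
      vertex 0.0 13.0 0.0
      vertex 0.0 0.0 0.0
      vertex 0.0 0.0 13.0
    endloop
  endfacet
  facet normal -1.0000 0.0000 0.0000
    outer loop
      vertex 0.0 13.0 0.0
      vertex 0.0 0.0 13.0
      vertex 0.0 13.0 13.0
    endloop
  endfacet
endsolid part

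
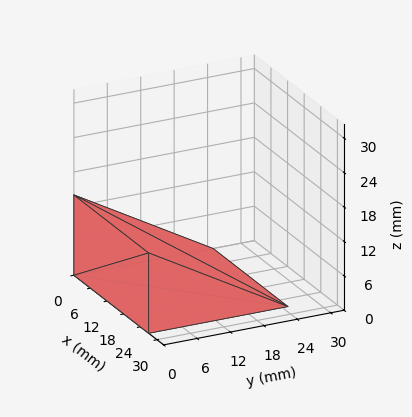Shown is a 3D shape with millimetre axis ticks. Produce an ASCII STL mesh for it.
Reading the render: the shape is a wedge (ramp): 27 × 25 mm base, rising to 14 mm along the y=0 edge and sloping linearly to z=0 at y=25 (dimensions read to the nearest mm from the axis ticks). For the STL, each face is triangulated and given an outward normal.

solid part
  facet normal 0.0000 0.0000 -1.0000
    outer loop
      vertex 27.0 25.0 0.0
      vertex 27.0 0.0 0.0
      vertex 0.0 0.0 0.0
    endloop
  endfacet
  facet normal 0.0000 0.0000 -1.0000
    outer loop
      vertex 0.0 25.0 0.0
      vertex 27.0 25.0 0.0
      vertex 0.0 0.0 0.0
    endloop
  endfacet
  facet normal 0.0000 -1.0000 0.0000
    outer loop
      vertex 0.0 0.0 0.0
      vertex 27.0 0.0 0.0
      vertex 27.0 0.0 14.0
    endloop
  endfacet
  facet normal 0.0000 -1.0000 0.0000
    outer loop
      vertex 0.0 0.0 0.0
      vertex 27.0 0.0 14.0
      vertex 0.0 0.0 14.0
    endloop
  endfacet
  facet normal 0.0000 0.4886 0.8725
    outer loop
      vertex 0.0 0.0 14.0
      vertex 27.0 0.0 14.0
      vertex 27.0 25.0 0.0
    endloop
  endfacet
  facet normal 0.0000 0.4886 0.8725
    outer loop
      vertex 0.0 0.0 14.0
      vertex 27.0 25.0 0.0
      vertex 0.0 25.0 0.0
    endloop
  endfacet
  facet normal -1.0000 0.0000 0.0000
    outer loop
      vertex 0.0 0.0 14.0
      vertex 0.0 25.0 0.0
      vertex 0.0 0.0 0.0
    endloop
  endfacet
  facet normal 1.0000 0.0000 0.0000
    outer loop
      vertex 27.0 0.0 0.0
      vertex 27.0 25.0 0.0
      vertex 27.0 0.0 14.0
    endloop
  endfacet
endsolid part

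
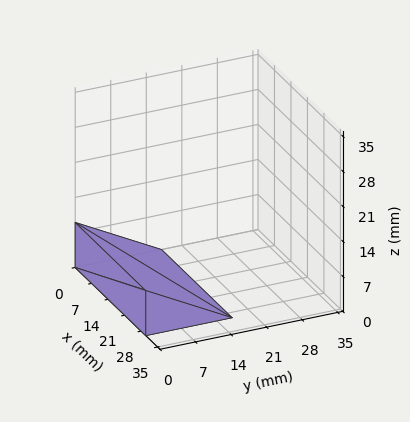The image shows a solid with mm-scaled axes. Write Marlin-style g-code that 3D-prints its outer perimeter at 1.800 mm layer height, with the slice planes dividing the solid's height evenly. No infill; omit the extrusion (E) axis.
Reading the render: the shape is a wedge (ramp): 30 × 17 mm base, rising to 9 mm along the y=0 edge and sloping linearly to z=0 at y=17 (dimensions read to the nearest mm from the axis ticks). For the g-code, the solid's height is divided into equal slices at the stated Δz and each level perimeter traced with G1 moves after a G0 lift.

; perimeter-only toolpath
G21 ; units = mm
G90 ; absolute positioning
G28 ; home
; layer 1
G0 Z1.800
G0 X0.000 Y0.000
G1 X30.000 Y0.000
G1 X30.000 Y13.600
G1 X0.000 Y13.600
G1 X0.000 Y0.000
; layer 2
G0 Z3.600
G0 X0.000 Y0.000
G1 X30.000 Y0.000
G1 X30.000 Y10.200
G1 X0.000 Y10.200
G1 X0.000 Y0.000
; layer 3
G0 Z5.400
G0 X0.000 Y0.000
G1 X30.000 Y0.000
G1 X30.000 Y6.800
G1 X0.000 Y6.800
G1 X0.000 Y0.000
; layer 4
G0 Z7.200
G0 X0.000 Y0.000
G1 X30.000 Y0.000
G1 X30.000 Y3.400
G1 X0.000 Y3.400
G1 X0.000 Y0.000
M2 ; end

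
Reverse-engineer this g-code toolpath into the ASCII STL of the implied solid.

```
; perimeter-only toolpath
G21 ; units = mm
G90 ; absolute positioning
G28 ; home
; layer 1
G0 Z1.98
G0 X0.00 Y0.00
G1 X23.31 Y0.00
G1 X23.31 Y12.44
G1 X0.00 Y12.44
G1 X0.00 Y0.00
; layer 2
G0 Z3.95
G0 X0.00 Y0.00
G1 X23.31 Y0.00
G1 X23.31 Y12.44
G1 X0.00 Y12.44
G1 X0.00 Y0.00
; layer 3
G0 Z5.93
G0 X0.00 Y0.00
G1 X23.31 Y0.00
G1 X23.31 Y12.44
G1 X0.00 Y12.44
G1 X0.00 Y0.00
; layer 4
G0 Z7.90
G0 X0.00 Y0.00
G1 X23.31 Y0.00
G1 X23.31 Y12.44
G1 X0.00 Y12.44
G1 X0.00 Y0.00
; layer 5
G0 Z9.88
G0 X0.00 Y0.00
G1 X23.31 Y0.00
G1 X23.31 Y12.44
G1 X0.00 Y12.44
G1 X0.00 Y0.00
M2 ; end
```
solid part
  facet normal 0.0000 0.0000 -1.0000
    outer loop
      vertex 23.31 12.44 0.00
      vertex 23.31 0.00 0.00
      vertex 0.00 0.00 0.00
    endloop
  endfacet
  facet normal 0.0000 0.0000 -1.0000
    outer loop
      vertex 0.00 12.44 0.00
      vertex 23.31 12.44 0.00
      vertex 0.00 0.00 0.00
    endloop
  endfacet
  facet normal 0.0000 0.0000 1.0000
    outer loop
      vertex 0.00 0.00 9.88
      vertex 23.31 0.00 9.88
      vertex 23.31 12.44 9.88
    endloop
  endfacet
  facet normal 0.0000 0.0000 1.0000
    outer loop
      vertex 0.00 0.00 9.88
      vertex 23.31 12.44 9.88
      vertex 0.00 12.44 9.88
    endloop
  endfacet
  facet normal 0.0000 -1.0000 0.0000
    outer loop
      vertex 0.00 0.00 0.00
      vertex 23.31 0.00 0.00
      vertex 23.31 0.00 9.88
    endloop
  endfacet
  facet normal 0.0000 -1.0000 0.0000
    outer loop
      vertex 0.00 0.00 0.00
      vertex 23.31 0.00 9.88
      vertex 0.00 0.00 9.88
    endloop
  endfacet
  facet normal 0.0000 1.0000 0.0000
    outer loop
      vertex 23.31 12.44 9.88
      vertex 23.31 12.44 0.00
      vertex 0.00 12.44 0.00
    endloop
  endfacet
  facet normal 0.0000 1.0000 0.0000
    outer loop
      vertex 0.00 12.44 9.88
      vertex 23.31 12.44 9.88
      vertex 0.00 12.44 0.00
    endloop
  endfacet
  facet normal -1.0000 0.0000 0.0000
    outer loop
      vertex 0.00 12.44 9.88
      vertex 0.00 12.44 0.00
      vertex 0.00 0.00 0.00
    endloop
  endfacet
  facet normal -1.0000 0.0000 0.0000
    outer loop
      vertex 0.00 0.00 9.88
      vertex 0.00 12.44 9.88
      vertex 0.00 0.00 0.00
    endloop
  endfacet
  facet normal 1.0000 0.0000 0.0000
    outer loop
      vertex 23.31 0.00 0.00
      vertex 23.31 12.44 0.00
      vertex 23.31 12.44 9.88
    endloop
  endfacet
  facet normal 1.0000 0.0000 0.0000
    outer loop
      vertex 23.31 0.00 0.00
      vertex 23.31 12.44 9.88
      vertex 23.31 0.00 9.88
    endloop
  endfacet
endsolid part

The G0 Z moves step by Δz≈1.98 mm. Every layer's G1 loop is the same polygon, so the solid is a straight extrusion of it from z=0 to z≈9.88. Closing with flat bottom and top caps and triangulating gives 12 facets — a rectangular box, roughly 23.3 × 12.4 mm footprint and 9.88 mm tall.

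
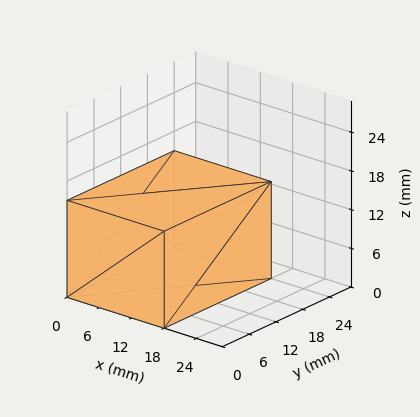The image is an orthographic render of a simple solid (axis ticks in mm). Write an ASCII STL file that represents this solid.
Reading the render: the shape is a rectangular box, roughly 18 × 24 mm footprint and 15 mm tall (dimensions read to the nearest mm from the axis ticks). For the STL, each face is triangulated and given an outward normal.

solid part
  facet normal 0.0000 0.0000 -1.0000
    outer loop
      vertex 18.00 24.00 0.00
      vertex 18.00 0.00 0.00
      vertex 0.00 0.00 0.00
    endloop
  endfacet
  facet normal 0.0000 0.0000 -1.0000
    outer loop
      vertex 0.00 24.00 0.00
      vertex 18.00 24.00 0.00
      vertex 0.00 0.00 0.00
    endloop
  endfacet
  facet normal 0.0000 0.0000 1.0000
    outer loop
      vertex 0.00 0.00 15.00
      vertex 18.00 0.00 15.00
      vertex 18.00 24.00 15.00
    endloop
  endfacet
  facet normal 0.0000 0.0000 1.0000
    outer loop
      vertex 0.00 0.00 15.00
      vertex 18.00 24.00 15.00
      vertex 0.00 24.00 15.00
    endloop
  endfacet
  facet normal 0.0000 -1.0000 0.0000
    outer loop
      vertex 0.00 0.00 0.00
      vertex 18.00 0.00 0.00
      vertex 18.00 0.00 15.00
    endloop
  endfacet
  facet normal 0.0000 -1.0000 0.0000
    outer loop
      vertex 0.00 0.00 0.00
      vertex 18.00 0.00 15.00
      vertex 0.00 0.00 15.00
    endloop
  endfacet
  facet normal 0.0000 1.0000 0.0000
    outer loop
      vertex 18.00 24.00 15.00
      vertex 18.00 24.00 0.00
      vertex 0.00 24.00 0.00
    endloop
  endfacet
  facet normal 0.0000 1.0000 0.0000
    outer loop
      vertex 0.00 24.00 15.00
      vertex 18.00 24.00 15.00
      vertex 0.00 24.00 0.00
    endloop
  endfacet
  facet normal -1.0000 0.0000 0.0000
    outer loop
      vertex 0.00 24.00 15.00
      vertex 0.00 24.00 0.00
      vertex 0.00 0.00 0.00
    endloop
  endfacet
  facet normal -1.0000 0.0000 0.0000
    outer loop
      vertex 0.00 0.00 15.00
      vertex 0.00 24.00 15.00
      vertex 0.00 0.00 0.00
    endloop
  endfacet
  facet normal 1.0000 0.0000 0.0000
    outer loop
      vertex 18.00 0.00 0.00
      vertex 18.00 24.00 0.00
      vertex 18.00 24.00 15.00
    endloop
  endfacet
  facet normal 1.0000 0.0000 0.0000
    outer loop
      vertex 18.00 0.00 0.00
      vertex 18.00 24.00 15.00
      vertex 18.00 0.00 15.00
    endloop
  endfacet
endsolid part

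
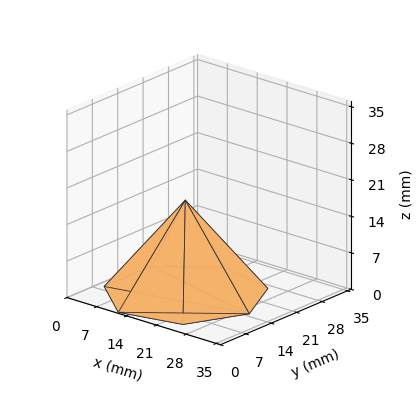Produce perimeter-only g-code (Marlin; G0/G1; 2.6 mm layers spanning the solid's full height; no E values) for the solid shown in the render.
Reading the render: the shape is a regular 7-sided pyramid, base circumscribed radius ≈ 15 mm, apex at z ≈ 18 mm (dimensions read to the nearest mm from the axis ticks). For the g-code, the solid's height is divided into equal slices at the stated Δz and each level perimeter traced with G1 moves after a G0 lift.

; perimeter-only toolpath
G21 ; units = mm
G90 ; absolute positioning
G28 ; home
; layer 1
G0 Z2.6
G0 X27.9 Y15.0
G1 X23.1 Y25.0
G1 X12.2 Y27.5
G1 X3.4 Y20.6
G1 X3.4 Y9.4
G1 X12.2 Y2.5
G1 X23.1 Y5.0
G1 X27.9 Y15.0
; layer 2
G0 Z5.1
G0 X25.7 Y15.0
G1 X21.7 Y23.4
G1 X12.6 Y25.4
G1 X5.4 Y19.6
G1 X5.4 Y10.4
G1 X12.6 Y4.6
G1 X21.7 Y6.6
G1 X25.7 Y15.0
; layer 3
G0 Z7.7
G0 X23.6 Y15.0
G1 X20.4 Y21.7
G1 X13.1 Y23.3
G1 X7.3 Y18.7
G1 X7.3 Y11.3
G1 X13.1 Y6.7
G1 X20.4 Y8.3
G1 X23.6 Y15.0
; layer 4
G0 Z10.3
G0 X21.4 Y15.0
G1 X19.0 Y20.0
G1 X13.6 Y21.3
G1 X9.2 Y17.8
G1 X9.2 Y12.2
G1 X13.6 Y8.7
G1 X19.0 Y10.0
G1 X21.4 Y15.0
; layer 5
G0 Z12.9
G0 X19.3 Y15.0
G1 X17.7 Y18.3
G1 X14.1 Y19.2
G1 X11.1 Y16.9
G1 X11.1 Y13.1
G1 X14.1 Y10.8
G1 X17.7 Y11.7
G1 X19.3 Y15.0
; layer 6
G0 Z15.4
G0 X17.1 Y15.0
G1 X16.3 Y16.7
G1 X14.5 Y17.1
G1 X13.1 Y15.9
G1 X13.1 Y14.1
G1 X14.5 Y12.9
G1 X16.3 Y13.3
G1 X17.1 Y15.0
M2 ; end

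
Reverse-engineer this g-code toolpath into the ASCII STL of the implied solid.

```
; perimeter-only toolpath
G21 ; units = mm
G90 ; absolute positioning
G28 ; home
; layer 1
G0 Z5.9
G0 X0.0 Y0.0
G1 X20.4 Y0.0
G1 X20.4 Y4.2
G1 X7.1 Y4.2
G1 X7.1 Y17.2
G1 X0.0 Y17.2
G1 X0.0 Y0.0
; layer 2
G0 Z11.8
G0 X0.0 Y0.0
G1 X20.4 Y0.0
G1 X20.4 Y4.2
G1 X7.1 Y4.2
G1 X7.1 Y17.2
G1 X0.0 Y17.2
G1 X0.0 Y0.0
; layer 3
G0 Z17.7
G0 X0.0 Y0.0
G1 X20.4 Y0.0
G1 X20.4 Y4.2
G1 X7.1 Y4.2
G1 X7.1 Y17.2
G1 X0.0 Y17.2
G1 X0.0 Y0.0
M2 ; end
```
solid part
  facet normal 0.0000 0.0000 -1.0000
    outer loop
      vertex 20.4 4.2 0.0
      vertex 20.4 0.0 0.0
      vertex 0.0 0.0 0.0
    endloop
  endfacet
  facet normal 0.0000 0.0000 -1.0000
    outer loop
      vertex 7.1 4.2 0.0
      vertex 20.4 4.2 0.0
      vertex 0.0 0.0 0.0
    endloop
  endfacet
  facet normal 0.0000 0.0000 -1.0000
    outer loop
      vertex 7.1 17.2 0.0
      vertex 7.1 4.2 0.0
      vertex 0.0 0.0 0.0
    endloop
  endfacet
  facet normal 0.0000 0.0000 -1.0000
    outer loop
      vertex 0.0 17.2 0.0
      vertex 7.1 17.2 0.0
      vertex 0.0 0.0 0.0
    endloop
  endfacet
  facet normal 0.0000 0.0000 1.0000
    outer loop
      vertex 0.0 0.0 17.7
      vertex 20.4 0.0 17.7
      vertex 20.4 4.2 17.7
    endloop
  endfacet
  facet normal 0.0000 0.0000 1.0000
    outer loop
      vertex 0.0 0.0 17.7
      vertex 20.4 4.2 17.7
      vertex 7.1 4.2 17.7
    endloop
  endfacet
  facet normal 0.0000 0.0000 1.0000
    outer loop
      vertex 0.0 0.0 17.7
      vertex 7.1 4.2 17.7
      vertex 7.1 17.2 17.7
    endloop
  endfacet
  facet normal 0.0000 0.0000 1.0000
    outer loop
      vertex 0.0 0.0 17.7
      vertex 7.1 17.2 17.7
      vertex 0.0 17.2 17.7
    endloop
  endfacet
  facet normal 0.0000 -1.0000 0.0000
    outer loop
      vertex 0.0 0.0 0.0
      vertex 20.4 0.0 0.0
      vertex 20.4 0.0 17.7
    endloop
  endfacet
  facet normal 0.0000 -1.0000 0.0000
    outer loop
      vertex 0.0 0.0 0.0
      vertex 20.4 0.0 17.7
      vertex 0.0 0.0 17.7
    endloop
  endfacet
  facet normal 1.0000 0.0000 0.0000
    outer loop
      vertex 20.4 0.0 0.0
      vertex 20.4 4.2 0.0
      vertex 20.4 4.2 17.7
    endloop
  endfacet
  facet normal 1.0000 0.0000 0.0000
    outer loop
      vertex 20.4 0.0 0.0
      vertex 20.4 4.2 17.7
      vertex 20.4 0.0 17.7
    endloop
  endfacet
  facet normal 0.0000 1.0000 0.0000
    outer loop
      vertex 20.4 4.2 0.0
      vertex 7.1 4.2 0.0
      vertex 7.1 4.2 17.7
    endloop
  endfacet
  facet normal 0.0000 1.0000 0.0000
    outer loop
      vertex 20.4 4.2 0.0
      vertex 7.1 4.2 17.7
      vertex 20.4 4.2 17.7
    endloop
  endfacet
  facet normal 1.0000 0.0000 0.0000
    outer loop
      vertex 7.1 4.2 0.0
      vertex 7.1 17.2 0.0
      vertex 7.1 17.2 17.7
    endloop
  endfacet
  facet normal 1.0000 0.0000 0.0000
    outer loop
      vertex 7.1 4.2 0.0
      vertex 7.1 17.2 17.7
      vertex 7.1 4.2 17.7
    endloop
  endfacet
  facet normal 0.0000 1.0000 0.0000
    outer loop
      vertex 7.1 17.2 0.0
      vertex 0.0 17.2 0.0
      vertex 0.0 17.2 17.7
    endloop
  endfacet
  facet normal 0.0000 1.0000 0.0000
    outer loop
      vertex 7.1 17.2 0.0
      vertex 0.0 17.2 17.7
      vertex 7.1 17.2 17.7
    endloop
  endfacet
  facet normal -1.0000 0.0000 0.0000
    outer loop
      vertex 0.0 17.2 0.0
      vertex 0.0 0.0 0.0
      vertex 0.0 0.0 17.7
    endloop
  endfacet
  facet normal -1.0000 0.0000 0.0000
    outer loop
      vertex 0.0 17.2 0.0
      vertex 0.0 0.0 17.7
      vertex 0.0 17.2 17.7
    endloop
  endfacet
endsolid part

The G0 Z moves step by Δz≈5.9 mm. Every layer's G1 loop is the same polygon, so the solid is a straight extrusion of it from z=0 to z≈17.7. Closing with flat bottom and top caps and triangulating gives 20 facets — an L-shaped prism: outer 20.4 × 17.2 mm, arm thicknesses ≈ 4.2 mm (horizontal) and 7.1 mm (vertical), extruded 17.7 mm in z.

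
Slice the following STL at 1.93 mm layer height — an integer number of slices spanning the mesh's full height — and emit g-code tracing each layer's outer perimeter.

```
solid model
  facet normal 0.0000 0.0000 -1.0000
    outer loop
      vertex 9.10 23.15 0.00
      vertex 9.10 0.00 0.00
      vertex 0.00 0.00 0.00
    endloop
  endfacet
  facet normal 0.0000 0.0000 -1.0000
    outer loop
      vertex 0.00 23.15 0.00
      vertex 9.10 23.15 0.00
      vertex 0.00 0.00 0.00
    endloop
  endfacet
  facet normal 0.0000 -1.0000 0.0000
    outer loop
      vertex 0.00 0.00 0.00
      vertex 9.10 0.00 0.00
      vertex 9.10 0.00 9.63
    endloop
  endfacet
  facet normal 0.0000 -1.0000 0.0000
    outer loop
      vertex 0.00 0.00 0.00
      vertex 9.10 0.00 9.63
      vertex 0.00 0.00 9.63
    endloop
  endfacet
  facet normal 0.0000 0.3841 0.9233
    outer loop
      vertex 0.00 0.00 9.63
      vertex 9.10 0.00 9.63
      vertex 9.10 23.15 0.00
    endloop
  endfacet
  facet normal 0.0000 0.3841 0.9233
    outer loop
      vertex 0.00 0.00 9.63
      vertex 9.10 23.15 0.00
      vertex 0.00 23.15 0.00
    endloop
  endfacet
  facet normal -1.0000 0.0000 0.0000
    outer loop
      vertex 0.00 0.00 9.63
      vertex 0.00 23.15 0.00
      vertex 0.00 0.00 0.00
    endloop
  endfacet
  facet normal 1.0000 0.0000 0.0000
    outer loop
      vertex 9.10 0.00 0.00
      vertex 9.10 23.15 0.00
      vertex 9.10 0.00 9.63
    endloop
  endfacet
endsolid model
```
; perimeter-only toolpath
G21 ; units = mm
G90 ; absolute positioning
G28 ; home
; layer 1
G0 Z1.93
G0 X0.00 Y0.00
G1 X9.10 Y0.00
G1 X9.10 Y18.52
G1 X0.00 Y18.52
G1 X0.00 Y0.00
; layer 2
G0 Z3.85
G0 X0.00 Y0.00
G1 X9.10 Y0.00
G1 X9.10 Y13.89
G1 X0.00 Y13.89
G1 X0.00 Y0.00
; layer 3
G0 Z5.78
G0 X0.00 Y0.00
G1 X9.10 Y0.00
G1 X9.10 Y9.26
G1 X0.00 Y9.26
G1 X0.00 Y0.00
; layer 4
G0 Z7.70
G0 X0.00 Y0.00
G1 X9.10 Y0.00
G1 X9.10 Y4.63
G1 X0.00 Y4.63
G1 X0.00 Y0.00
M2 ; end

The solid is a wedge (ramp): 9.1 × 23.1 mm base, rising to 9.63 mm along the y=0 edge and sloping linearly to z=0 at y=23.1. Slicing at Δz = 1.93 mm — 5 equal slices spanning the solid's height, so layer i sits at z = i·h/5 — gives 4 non-empty perimeters. Each is a 4-segment closed polygon; G0 lifts to the layer z and rapids to the start vertex, then G1 traces the edges. The cross-section shrinks linearly with z (the slice at the apex is degenerate and omitted).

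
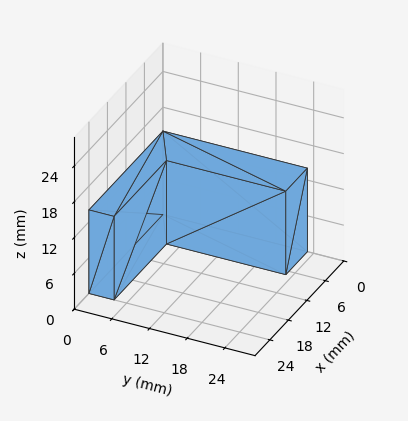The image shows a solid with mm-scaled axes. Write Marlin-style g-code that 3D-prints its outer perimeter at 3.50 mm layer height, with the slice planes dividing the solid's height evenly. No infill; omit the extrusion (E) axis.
Reading the render: the shape is an L-shaped prism: outer 24 × 23 mm, arm thicknesses ≈ 4 mm (horizontal) and 7 mm (vertical), extruded 14 mm in z (dimensions read to the nearest mm from the axis ticks). For the g-code, the solid's height is divided into equal slices at the stated Δz and each level perimeter traced with G1 moves after a G0 lift.

; perimeter-only toolpath
G21 ; units = mm
G90 ; absolute positioning
G28 ; home
; layer 1
G0 Z3.50
G0 X0.00 Y0.00
G1 X24.00 Y0.00
G1 X24.00 Y4.00
G1 X7.00 Y4.00
G1 X7.00 Y23.00
G1 X0.00 Y23.00
G1 X0.00 Y0.00
; layer 2
G0 Z7.00
G0 X0.00 Y0.00
G1 X24.00 Y0.00
G1 X24.00 Y4.00
G1 X7.00 Y4.00
G1 X7.00 Y23.00
G1 X0.00 Y23.00
G1 X0.00 Y0.00
; layer 3
G0 Z10.50
G0 X0.00 Y0.00
G1 X24.00 Y0.00
G1 X24.00 Y4.00
G1 X7.00 Y4.00
G1 X7.00 Y23.00
G1 X0.00 Y23.00
G1 X0.00 Y0.00
; layer 4
G0 Z14.00
G0 X0.00 Y0.00
G1 X24.00 Y0.00
G1 X24.00 Y4.00
G1 X7.00 Y4.00
G1 X7.00 Y23.00
G1 X0.00 Y23.00
G1 X0.00 Y0.00
M2 ; end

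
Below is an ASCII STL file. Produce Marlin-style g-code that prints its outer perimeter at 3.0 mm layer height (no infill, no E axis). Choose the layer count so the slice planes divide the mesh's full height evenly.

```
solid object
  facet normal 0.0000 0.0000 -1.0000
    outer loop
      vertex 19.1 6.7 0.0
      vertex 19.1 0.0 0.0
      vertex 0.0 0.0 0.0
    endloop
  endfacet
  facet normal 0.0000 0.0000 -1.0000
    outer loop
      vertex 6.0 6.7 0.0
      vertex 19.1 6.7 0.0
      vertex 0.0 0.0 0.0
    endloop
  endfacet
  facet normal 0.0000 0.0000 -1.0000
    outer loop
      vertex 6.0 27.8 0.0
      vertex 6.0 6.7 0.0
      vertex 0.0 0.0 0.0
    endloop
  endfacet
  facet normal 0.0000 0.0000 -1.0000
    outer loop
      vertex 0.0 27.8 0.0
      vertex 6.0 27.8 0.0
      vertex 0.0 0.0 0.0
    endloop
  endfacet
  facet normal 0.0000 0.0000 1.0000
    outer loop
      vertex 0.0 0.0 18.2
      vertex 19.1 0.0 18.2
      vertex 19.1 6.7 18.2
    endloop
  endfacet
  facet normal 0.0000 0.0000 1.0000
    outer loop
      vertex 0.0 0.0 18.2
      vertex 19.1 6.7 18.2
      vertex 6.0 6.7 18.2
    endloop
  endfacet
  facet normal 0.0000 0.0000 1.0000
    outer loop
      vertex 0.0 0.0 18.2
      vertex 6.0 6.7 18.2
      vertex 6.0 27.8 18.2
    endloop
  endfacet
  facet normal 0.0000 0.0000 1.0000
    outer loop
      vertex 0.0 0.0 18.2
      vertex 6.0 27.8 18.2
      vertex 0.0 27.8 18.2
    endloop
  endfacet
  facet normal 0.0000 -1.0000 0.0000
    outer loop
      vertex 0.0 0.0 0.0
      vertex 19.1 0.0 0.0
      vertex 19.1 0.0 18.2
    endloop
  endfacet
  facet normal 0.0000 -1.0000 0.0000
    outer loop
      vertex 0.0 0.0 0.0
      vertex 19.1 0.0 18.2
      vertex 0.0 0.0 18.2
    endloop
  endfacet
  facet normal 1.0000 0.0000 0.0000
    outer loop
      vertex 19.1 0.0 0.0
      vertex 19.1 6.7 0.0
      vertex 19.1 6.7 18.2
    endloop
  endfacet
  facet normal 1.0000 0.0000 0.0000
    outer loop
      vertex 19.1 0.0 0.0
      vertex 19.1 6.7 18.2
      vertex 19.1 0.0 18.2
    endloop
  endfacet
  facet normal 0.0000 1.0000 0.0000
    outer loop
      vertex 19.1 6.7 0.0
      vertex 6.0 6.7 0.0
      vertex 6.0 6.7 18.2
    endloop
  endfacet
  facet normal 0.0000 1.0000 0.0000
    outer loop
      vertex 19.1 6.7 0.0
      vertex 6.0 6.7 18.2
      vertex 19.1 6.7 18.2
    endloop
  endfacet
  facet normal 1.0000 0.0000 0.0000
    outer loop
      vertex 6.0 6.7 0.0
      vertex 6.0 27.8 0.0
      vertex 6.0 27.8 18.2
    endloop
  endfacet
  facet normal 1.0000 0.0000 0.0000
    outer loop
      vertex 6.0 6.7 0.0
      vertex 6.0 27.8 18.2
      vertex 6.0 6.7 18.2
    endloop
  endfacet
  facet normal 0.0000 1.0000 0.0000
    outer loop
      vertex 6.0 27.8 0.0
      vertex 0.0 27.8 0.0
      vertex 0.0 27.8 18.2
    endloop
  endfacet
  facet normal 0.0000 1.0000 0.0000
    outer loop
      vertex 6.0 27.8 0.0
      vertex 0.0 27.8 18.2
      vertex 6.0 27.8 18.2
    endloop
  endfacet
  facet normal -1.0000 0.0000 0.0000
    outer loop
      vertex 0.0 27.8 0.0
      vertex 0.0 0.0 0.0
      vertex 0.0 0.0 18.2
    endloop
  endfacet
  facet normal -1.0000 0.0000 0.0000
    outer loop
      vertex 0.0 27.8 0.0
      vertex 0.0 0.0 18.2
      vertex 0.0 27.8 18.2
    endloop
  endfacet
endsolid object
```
; perimeter-only toolpath
G21 ; units = mm
G90 ; absolute positioning
G28 ; home
; layer 1
G0 Z3.0
G0 X0.0 Y0.0
G1 X19.1 Y0.0
G1 X19.1 Y6.7
G1 X6.0 Y6.7
G1 X6.0 Y27.8
G1 X0.0 Y27.8
G1 X0.0 Y0.0
; layer 2
G0 Z6.1
G0 X0.0 Y0.0
G1 X19.1 Y0.0
G1 X19.1 Y6.7
G1 X6.0 Y6.7
G1 X6.0 Y27.8
G1 X0.0 Y27.8
G1 X0.0 Y0.0
; layer 3
G0 Z9.1
G0 X0.0 Y0.0
G1 X19.1 Y0.0
G1 X19.1 Y6.7
G1 X6.0 Y6.7
G1 X6.0 Y27.8
G1 X0.0 Y27.8
G1 X0.0 Y0.0
; layer 4
G0 Z12.1
G0 X0.0 Y0.0
G1 X19.1 Y0.0
G1 X19.1 Y6.7
G1 X6.0 Y6.7
G1 X6.0 Y27.8
G1 X0.0 Y27.8
G1 X0.0 Y0.0
; layer 5
G0 Z15.2
G0 X0.0 Y0.0
G1 X19.1 Y0.0
G1 X19.1 Y6.7
G1 X6.0 Y6.7
G1 X6.0 Y27.8
G1 X0.0 Y27.8
G1 X0.0 Y0.0
; layer 6
G0 Z18.2
G0 X0.0 Y0.0
G1 X19.1 Y0.0
G1 X19.1 Y6.7
G1 X6.0 Y6.7
G1 X6.0 Y27.8
G1 X0.0 Y27.8
G1 X0.0 Y0.0
M2 ; end

The solid is an L-shaped prism: outer 19.1 × 27.8 mm, arm thicknesses ≈ 6.7 mm (horizontal) and 6 mm (vertical), extruded 18.2 mm in z. Slicing at Δz = 3.0 mm — 6 equal slices spanning the solid's height, so layer i sits at z = i·h/6 — gives 6 non-empty perimeters. Each is a 6-segment closed polygon; G0 lifts to the layer z and rapids to the start vertex, then G1 traces the edges.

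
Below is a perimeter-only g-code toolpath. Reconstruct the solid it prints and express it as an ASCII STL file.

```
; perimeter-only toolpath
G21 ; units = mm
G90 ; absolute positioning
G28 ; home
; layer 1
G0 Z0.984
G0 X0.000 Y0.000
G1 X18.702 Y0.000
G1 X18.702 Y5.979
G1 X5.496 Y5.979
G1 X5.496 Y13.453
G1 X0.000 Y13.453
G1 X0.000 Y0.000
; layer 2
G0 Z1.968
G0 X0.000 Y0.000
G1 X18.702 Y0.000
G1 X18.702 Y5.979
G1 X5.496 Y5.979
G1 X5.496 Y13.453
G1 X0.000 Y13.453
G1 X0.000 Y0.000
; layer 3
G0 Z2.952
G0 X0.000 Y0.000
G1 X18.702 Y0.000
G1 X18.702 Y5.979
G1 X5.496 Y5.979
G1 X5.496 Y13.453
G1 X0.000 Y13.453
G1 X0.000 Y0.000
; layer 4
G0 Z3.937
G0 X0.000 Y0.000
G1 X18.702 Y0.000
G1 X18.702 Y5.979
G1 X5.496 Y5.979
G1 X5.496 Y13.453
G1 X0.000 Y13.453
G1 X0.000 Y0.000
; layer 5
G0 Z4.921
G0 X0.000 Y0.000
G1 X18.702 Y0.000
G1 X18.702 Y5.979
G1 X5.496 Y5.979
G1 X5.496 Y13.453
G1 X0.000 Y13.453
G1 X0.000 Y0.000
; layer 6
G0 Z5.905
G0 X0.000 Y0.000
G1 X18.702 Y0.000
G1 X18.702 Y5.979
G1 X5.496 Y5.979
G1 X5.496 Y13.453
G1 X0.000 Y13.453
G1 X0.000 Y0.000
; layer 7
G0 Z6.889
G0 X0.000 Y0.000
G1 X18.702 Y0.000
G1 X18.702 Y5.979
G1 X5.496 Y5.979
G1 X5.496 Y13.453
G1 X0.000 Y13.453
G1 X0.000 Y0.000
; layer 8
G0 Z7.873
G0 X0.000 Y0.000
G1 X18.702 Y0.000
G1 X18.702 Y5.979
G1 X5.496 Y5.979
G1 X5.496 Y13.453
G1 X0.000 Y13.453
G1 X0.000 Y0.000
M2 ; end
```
solid part
  facet normal 0.0000 0.0000 -1.0000
    outer loop
      vertex 18.702 5.979 0.000
      vertex 18.702 0.000 0.000
      vertex 0.000 0.000 0.000
    endloop
  endfacet
  facet normal 0.0000 0.0000 -1.0000
    outer loop
      vertex 5.496 5.979 0.000
      vertex 18.702 5.979 0.000
      vertex 0.000 0.000 0.000
    endloop
  endfacet
  facet normal 0.0000 0.0000 -1.0000
    outer loop
      vertex 5.496 13.453 0.000
      vertex 5.496 5.979 0.000
      vertex 0.000 0.000 0.000
    endloop
  endfacet
  facet normal 0.0000 0.0000 -1.0000
    outer loop
      vertex 0.000 13.453 0.000
      vertex 5.496 13.453 0.000
      vertex 0.000 0.000 0.000
    endloop
  endfacet
  facet normal 0.0000 0.0000 1.0000
    outer loop
      vertex 0.000 0.000 7.873
      vertex 18.702 0.000 7.873
      vertex 18.702 5.979 7.873
    endloop
  endfacet
  facet normal 0.0000 0.0000 1.0000
    outer loop
      vertex 0.000 0.000 7.873
      vertex 18.702 5.979 7.873
      vertex 5.496 5.979 7.873
    endloop
  endfacet
  facet normal 0.0000 0.0000 1.0000
    outer loop
      vertex 0.000 0.000 7.873
      vertex 5.496 5.979 7.873
      vertex 5.496 13.453 7.873
    endloop
  endfacet
  facet normal 0.0000 0.0000 1.0000
    outer loop
      vertex 0.000 0.000 7.873
      vertex 5.496 13.453 7.873
      vertex 0.000 13.453 7.873
    endloop
  endfacet
  facet normal 0.0000 -1.0000 0.0000
    outer loop
      vertex 0.000 0.000 0.000
      vertex 18.702 0.000 0.000
      vertex 18.702 0.000 7.873
    endloop
  endfacet
  facet normal 0.0000 -1.0000 0.0000
    outer loop
      vertex 0.000 0.000 0.000
      vertex 18.702 0.000 7.873
      vertex 0.000 0.000 7.873
    endloop
  endfacet
  facet normal 1.0000 0.0000 0.0000
    outer loop
      vertex 18.702 0.000 0.000
      vertex 18.702 5.979 0.000
      vertex 18.702 5.979 7.873
    endloop
  endfacet
  facet normal 1.0000 0.0000 0.0000
    outer loop
      vertex 18.702 0.000 0.000
      vertex 18.702 5.979 7.873
      vertex 18.702 0.000 7.873
    endloop
  endfacet
  facet normal 0.0000 1.0000 0.0000
    outer loop
      vertex 18.702 5.979 0.000
      vertex 5.496 5.979 0.000
      vertex 5.496 5.979 7.873
    endloop
  endfacet
  facet normal 0.0000 1.0000 0.0000
    outer loop
      vertex 18.702 5.979 0.000
      vertex 5.496 5.979 7.873
      vertex 18.702 5.979 7.873
    endloop
  endfacet
  facet normal 1.0000 0.0000 0.0000
    outer loop
      vertex 5.496 5.979 0.000
      vertex 5.496 13.453 0.000
      vertex 5.496 13.453 7.873
    endloop
  endfacet
  facet normal 1.0000 0.0000 0.0000
    outer loop
      vertex 5.496 5.979 0.000
      vertex 5.496 13.453 7.873
      vertex 5.496 5.979 7.873
    endloop
  endfacet
  facet normal 0.0000 1.0000 0.0000
    outer loop
      vertex 5.496 13.453 0.000
      vertex 0.000 13.453 0.000
      vertex 0.000 13.453 7.873
    endloop
  endfacet
  facet normal 0.0000 1.0000 0.0000
    outer loop
      vertex 5.496 13.453 0.000
      vertex 0.000 13.453 7.873
      vertex 5.496 13.453 7.873
    endloop
  endfacet
  facet normal -1.0000 0.0000 0.0000
    outer loop
      vertex 0.000 13.453 0.000
      vertex 0.000 0.000 0.000
      vertex 0.000 0.000 7.873
    endloop
  endfacet
  facet normal -1.0000 0.0000 0.0000
    outer loop
      vertex 0.000 13.453 0.000
      vertex 0.000 0.000 7.873
      vertex 0.000 13.453 7.873
    endloop
  endfacet
endsolid part

The G0 Z moves step by Δz≈0.984 mm. Every layer's G1 loop is the same polygon, so the solid is a straight extrusion of it from z=0 to z≈7.87. Closing with flat bottom and top caps and triangulating gives 20 facets — an L-shaped prism: outer 18.7 × 13.5 mm, arm thicknesses ≈ 5.98 mm (horizontal) and 5.5 mm (vertical), extruded 7.87 mm in z.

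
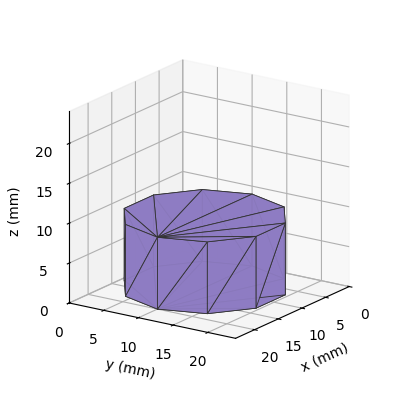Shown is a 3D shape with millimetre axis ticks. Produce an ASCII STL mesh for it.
Reading the render: the shape is a regular 10-sided prism (a cylinder approximated with 10 flat sides), circumscribed radius ≈ 10 mm, height ≈ 9 mm (dimensions read to the nearest mm from the axis ticks). For the STL, each face is triangulated and given an outward normal.

solid part
  facet normal 0.0000 0.0000 -1.0000
    outer loop
      vertex 13.1 19.5 0.0
      vertex 18.1 15.9 0.0
      vertex 20.0 10.0 0.0
    endloop
  endfacet
  facet normal 0.0000 0.0000 -1.0000
    outer loop
      vertex 6.9 19.5 0.0
      vertex 13.1 19.5 0.0
      vertex 20.0 10.0 0.0
    endloop
  endfacet
  facet normal 0.0000 0.0000 -1.0000
    outer loop
      vertex 1.9 15.9 0.0
      vertex 6.9 19.5 0.0
      vertex 20.0 10.0 0.0
    endloop
  endfacet
  facet normal 0.0000 0.0000 -1.0000
    outer loop
      vertex 0.0 10.0 0.0
      vertex 1.9 15.9 0.0
      vertex 20.0 10.0 0.0
    endloop
  endfacet
  facet normal 0.0000 0.0000 -1.0000
    outer loop
      vertex 1.9 4.1 0.0
      vertex 0.0 10.0 0.0
      vertex 20.0 10.0 0.0
    endloop
  endfacet
  facet normal 0.0000 0.0000 -1.0000
    outer loop
      vertex 6.9 0.5 0.0
      vertex 1.9 4.1 0.0
      vertex 20.0 10.0 0.0
    endloop
  endfacet
  facet normal 0.0000 0.0000 -1.0000
    outer loop
      vertex 13.1 0.5 0.0
      vertex 6.9 0.5 0.0
      vertex 20.0 10.0 0.0
    endloop
  endfacet
  facet normal 0.0000 0.0000 -1.0000
    outer loop
      vertex 18.1 4.1 0.0
      vertex 13.1 0.5 0.0
      vertex 20.0 10.0 0.0
    endloop
  endfacet
  facet normal 0.0000 0.0000 1.0000
    outer loop
      vertex 20.0 10.0 9.0
      vertex 18.1 15.9 9.0
      vertex 13.1 19.5 9.0
    endloop
  endfacet
  facet normal 0.0000 0.0000 1.0000
    outer loop
      vertex 20.0 10.0 9.0
      vertex 13.1 19.5 9.0
      vertex 6.9 19.5 9.0
    endloop
  endfacet
  facet normal 0.0000 0.0000 1.0000
    outer loop
      vertex 20.0 10.0 9.0
      vertex 6.9 19.5 9.0
      vertex 1.9 15.9 9.0
    endloop
  endfacet
  facet normal 0.0000 0.0000 1.0000
    outer loop
      vertex 20.0 10.0 9.0
      vertex 1.9 15.9 9.0
      vertex 0.0 10.0 9.0
    endloop
  endfacet
  facet normal 0.0000 0.0000 1.0000
    outer loop
      vertex 20.0 10.0 9.0
      vertex 0.0 10.0 9.0
      vertex 1.9 4.1 9.0
    endloop
  endfacet
  facet normal 0.0000 0.0000 1.0000
    outer loop
      vertex 20.0 10.0 9.0
      vertex 1.9 4.1 9.0
      vertex 6.9 0.5 9.0
    endloop
  endfacet
  facet normal 0.0000 0.0000 1.0000
    outer loop
      vertex 20.0 10.0 9.0
      vertex 6.9 0.5 9.0
      vertex 13.1 0.5 9.0
    endloop
  endfacet
  facet normal 0.0000 0.0000 1.0000
    outer loop
      vertex 20.0 10.0 9.0
      vertex 13.1 0.5 9.0
      vertex 18.1 4.1 9.0
    endloop
  endfacet
  facet normal 0.9519 0.3065 0.0000
    outer loop
      vertex 20.0 10.0 0.0
      vertex 18.1 15.9 0.0
      vertex 18.1 15.9 9.0
    endloop
  endfacet
  facet normal 0.9519 0.3065 0.0000
    outer loop
      vertex 20.0 10.0 0.0
      vertex 18.1 15.9 9.0
      vertex 20.0 10.0 9.0
    endloop
  endfacet
  facet normal 0.5843 0.8115 0.0000
    outer loop
      vertex 18.1 15.9 0.0
      vertex 13.1 19.5 0.0
      vertex 13.1 19.5 9.0
    endloop
  endfacet
  facet normal 0.5843 0.8115 0.0000
    outer loop
      vertex 18.1 15.9 0.0
      vertex 13.1 19.5 9.0
      vertex 18.1 15.9 9.0
    endloop
  endfacet
  facet normal 0.0000 1.0000 0.0000
    outer loop
      vertex 13.1 19.5 0.0
      vertex 6.9 19.5 0.0
      vertex 6.9 19.5 9.0
    endloop
  endfacet
  facet normal 0.0000 1.0000 0.0000
    outer loop
      vertex 13.1 19.5 0.0
      vertex 6.9 19.5 9.0
      vertex 13.1 19.5 9.0
    endloop
  endfacet
  facet normal -0.5843 0.8115 0.0000
    outer loop
      vertex 6.9 19.5 0.0
      vertex 1.9 15.9 0.0
      vertex 1.9 15.9 9.0
    endloop
  endfacet
  facet normal -0.5843 0.8115 0.0000
    outer loop
      vertex 6.9 19.5 0.0
      vertex 1.9 15.9 9.0
      vertex 6.9 19.5 9.0
    endloop
  endfacet
  facet normal -0.9519 0.3065 0.0000
    outer loop
      vertex 1.9 15.9 0.0
      vertex 0.0 10.0 0.0
      vertex 0.0 10.0 9.0
    endloop
  endfacet
  facet normal -0.9519 0.3065 0.0000
    outer loop
      vertex 1.9 15.9 0.0
      vertex 0.0 10.0 9.0
      vertex 1.9 15.9 9.0
    endloop
  endfacet
  facet normal -0.9519 -0.3065 0.0000
    outer loop
      vertex 0.0 10.0 0.0
      vertex 1.9 4.1 0.0
      vertex 1.9 4.1 9.0
    endloop
  endfacet
  facet normal -0.9519 -0.3065 0.0000
    outer loop
      vertex 0.0 10.0 0.0
      vertex 1.9 4.1 9.0
      vertex 0.0 10.0 9.0
    endloop
  endfacet
  facet normal -0.5843 -0.8115 0.0000
    outer loop
      vertex 1.9 4.1 0.0
      vertex 6.9 0.5 0.0
      vertex 6.9 0.5 9.0
    endloop
  endfacet
  facet normal -0.5843 -0.8115 0.0000
    outer loop
      vertex 1.9 4.1 0.0
      vertex 6.9 0.5 9.0
      vertex 1.9 4.1 9.0
    endloop
  endfacet
  facet normal 0.0000 -1.0000 0.0000
    outer loop
      vertex 6.9 0.5 0.0
      vertex 13.1 0.5 0.0
      vertex 13.1 0.5 9.0
    endloop
  endfacet
  facet normal 0.0000 -1.0000 0.0000
    outer loop
      vertex 6.9 0.5 0.0
      vertex 13.1 0.5 9.0
      vertex 6.9 0.5 9.0
    endloop
  endfacet
  facet normal 0.5843 -0.8115 0.0000
    outer loop
      vertex 13.1 0.5 0.0
      vertex 18.1 4.1 0.0
      vertex 18.1 4.1 9.0
    endloop
  endfacet
  facet normal 0.5843 -0.8115 0.0000
    outer loop
      vertex 13.1 0.5 0.0
      vertex 18.1 4.1 9.0
      vertex 13.1 0.5 9.0
    endloop
  endfacet
  facet normal 0.9519 -0.3065 0.0000
    outer loop
      vertex 18.1 4.1 0.0
      vertex 20.0 10.0 0.0
      vertex 20.0 10.0 9.0
    endloop
  endfacet
  facet normal 0.9519 -0.3065 0.0000
    outer loop
      vertex 18.1 4.1 0.0
      vertex 20.0 10.0 9.0
      vertex 18.1 4.1 9.0
    endloop
  endfacet
endsolid part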